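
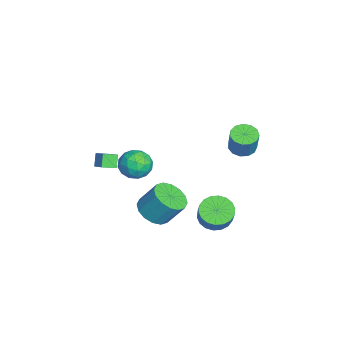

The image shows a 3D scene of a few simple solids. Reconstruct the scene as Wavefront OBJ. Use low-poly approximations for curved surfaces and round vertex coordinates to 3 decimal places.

v -1.131 3.638 1.114
v -0.455 3.919 0.818
v 0.128 3.983 2.21
v -0.549 3.702 2.506
v -0.709 4.273 0.908
v -0.127 4.337 2.3
v -1.097 4.426 1.064
v -0.515 4.49 2.455
v -1.496 4.328 1.235
v -0.914 4.392 2.627
v -1.779 4.011 1.368
v -1.197 4.075 2.76
v -1.857 3.576 1.421
v -1.274 3.64 2.812
v -1.704 3.16 1.376
v -1.121 3.225 2.767
v -1.369 2.896 1.248
v -0.786 2.961 2.639
v -0.958 2.868 1.077
v -0.376 2.932 2.469
v -0.603 3.084 0.919
v -0.021 3.148 2.31
v -0.415 3.476 0.822
v 0.167 3.54 2.214
v -3.357 -4.319 -1.046
v -2.498 -3.895 -0.464
v -3.585 -3.508 -1.3
v -2.726 -3.084 -0.718
v -2.834 -4.396 -1.762
v -1.975 -3.972 -1.18
v -3.062 -3.585 -2.016
v -2.203 -3.161 -1.434
v 2.796 -1.828 3.494
v 3.504 -1.187 3.437
v 3.816 -2.973 3.283
v 4.524 -2.332 3.226
v 4.08 -2.481 4.06
v 3.45 -1.774 4.191
v 3.87 -2.386 2.529
v 3.24 -1.679 2.66
v 4.168 -1.532 2.841
v 4.298 -1.591 3.787
v 3.022 -2.569 2.933
v 3.152 -2.628 3.879
v 3.06 -1.407 3.484
v 4.26 -2.753 3.236
v 3.999 -2.841 3.726
v 4.415 -2.464 3.693
v 3.029 -1.752 3.927
v 3.445 -1.375 3.893
v 3.783 -2.136 4.26
v 3.875 -2.785 2.827
v 4.291 -2.408 2.793
v 2.905 -1.696 3.027
v 3.321 -1.319 2.994
v 3.537 -2.024 2.46
v 3.867 -1.233 3.1
v 4.466 -1.906 2.976
v 4.082 -1.938 2.566
v 3.711 -1.522 2.643
v 3.943 -1.267 3.656
v 4.543 -1.94 3.532
v 4.282 -2.028 4.022
v 3.911 -1.612 4.099
v 4.333 -1.47 3.305
v 2.777 -2.22 3.188
v 3.377 -2.893 3.064
v 3.409 -2.548 2.621
v 3.038 -2.132 2.698
v 2.854 -2.254 3.744
v 3.453 -2.927 3.62
v 3.609 -2.638 4.077
v 3.238 -2.222 4.154
v 2.987 -2.69 3.415
v 2.423 2.061 -1.802
v 3.153 2.37 -2.343
v 3.947 2.429 -1.24
v 3.217 2.119 -0.698
v 2.962 2.733 -2.225
v 3.755 2.792 -1.121
v 2.664 2.963 -2.023
v 3.457 3.022 -0.919
v 2.318 3.015 -1.777
v 3.111 3.073 -0.674
v 1.993 2.877 -1.536
v 2.787 2.936 -0.433
v 1.754 2.577 -1.348
v 2.547 2.636 -0.244
v 1.647 2.176 -1.249
v 2.44 2.234 -0.146
v 1.693 1.751 -1.26
v 2.487 1.81 -0.157
v 1.885 1.388 -1.379
v 2.678 1.447 -0.275
v 2.183 1.158 -1.581
v 2.976 1.217 -0.477
v 2.529 1.107 -1.826
v 3.322 1.165 -0.723
v 2.853 1.244 -2.067
v 3.647 1.303 -0.964
v 3.093 1.544 -2.256
v 3.886 1.603 -1.152
v 3.2 1.946 -2.354
v 3.993 2.004 -1.251
v 1.25 -1.172 -2.307
v 1.757 -0.439 -2.881
v 1.976 0.485 -1.507
v 1.47 -0.248 -0.933
v 1.229 -0.291 -2.896
v 1.448 0.633 -1.522
v 0.707 -0.379 -2.753
v 0.926 0.545 -1.379
v 0.33 -0.68 -2.491
v 0.549 0.244 -1.117
v 0.2 -1.112 -2.179
v 0.419 -0.188 -0.806
v 0.351 -1.561 -1.902
v 0.57 -0.637 -0.528
v 0.744 -1.905 -1.733
v 0.963 -0.981 -0.359
v 1.272 -2.053 -1.718
v 1.491 -1.129 -0.344
v 1.794 -1.965 -1.861
v 2.013 -1.041 -0.487
v 2.171 -1.664 -2.123
v 2.39 -0.74 -0.749
v 2.301 -1.232 -2.434
v 2.52 -0.308 -1.061
v 2.15 -0.783 -2.712
v 2.369 0.141 -1.338
f 2 1 5
f 2 5 3
f 3 5 6
f 3 6 4
f 5 1 7
f 5 7 6
f 6 7 8
f 6 8 4
f 7 1 9
f 7 9 8
f 8 9 10
f 8 10 4
f 9 1 11
f 9 11 10
f 10 11 12
f 10 12 4
f 11 1 13
f 11 13 12
f 12 13 14
f 12 14 4
f 13 1 15
f 13 15 14
f 14 15 16
f 14 16 4
f 15 1 17
f 15 17 16
f 16 17 18
f 16 18 4
f 17 1 19
f 17 19 18
f 18 19 20
f 18 20 4
f 19 1 21
f 19 21 20
f 20 21 22
f 20 22 4
f 21 1 23
f 21 23 22
f 22 23 24
f 22 24 4
f 23 1 2
f 23 2 24
f 24 2 3
f 24 3 4
f 26 28 25
f 29 26 25
f 25 28 27
f 27 29 25
f 26 32 28
f 30 26 29
f 30 32 26
f 28 32 27
f 31 29 27
f 27 32 31
f 31 30 29
f 32 30 31
f 33 70 49
f 70 44 73
f 49 73 38
f 70 73 49
f 33 49 45
f 49 38 50
f 45 50 34
f 49 50 45
f 33 45 54
f 45 34 55
f 54 55 40
f 45 55 54
f 33 54 66
f 54 40 69
f 66 69 43
f 54 69 66
f 33 66 70
f 66 43 74
f 70 74 44
f 66 74 70
f 34 50 61
f 50 38 64
f 61 64 42
f 50 64 61
f 38 73 51
f 73 44 72
f 51 72 37
f 73 72 51
f 44 74 71
f 74 43 67
f 71 67 35
f 74 67 71
f 43 69 68
f 69 40 56
f 68 56 39
f 69 56 68
f 40 55 60
f 55 34 57
f 60 57 41
f 55 57 60
f 36 62 48
f 62 42 63
f 48 63 37
f 62 63 48
f 36 48 46
f 48 37 47
f 46 47 35
f 48 47 46
f 36 46 53
f 46 35 52
f 53 52 39
f 46 52 53
f 36 53 58
f 53 39 59
f 58 59 41
f 53 59 58
f 36 58 62
f 58 41 65
f 62 65 42
f 58 65 62
f 37 63 51
f 63 42 64
f 51 64 38
f 63 64 51
f 35 47 71
f 47 37 72
f 71 72 44
f 47 72 71
f 39 52 68
f 52 35 67
f 68 67 43
f 52 67 68
f 41 59 60
f 59 39 56
f 60 56 40
f 59 56 60
f 42 65 61
f 65 41 57
f 61 57 34
f 65 57 61
f 76 75 79
f 76 79 77
f 77 79 80
f 77 80 78
f 79 75 81
f 79 81 80
f 80 81 82
f 80 82 78
f 81 75 83
f 81 83 82
f 82 83 84
f 82 84 78
f 83 75 85
f 83 85 84
f 84 85 86
f 84 86 78
f 85 75 87
f 85 87 86
f 86 87 88
f 86 88 78
f 87 75 89
f 87 89 88
f 88 89 90
f 88 90 78
f 89 75 91
f 89 91 90
f 90 91 92
f 90 92 78
f 91 75 93
f 91 93 92
f 92 93 94
f 92 94 78
f 93 75 95
f 93 95 94
f 94 95 96
f 94 96 78
f 95 75 97
f 95 97 96
f 96 97 98
f 96 98 78
f 97 75 99
f 97 99 98
f 98 99 100
f 98 100 78
f 99 75 101
f 99 101 100
f 100 101 102
f 100 102 78
f 101 75 103
f 101 103 102
f 102 103 104
f 102 104 78
f 103 75 76
f 103 76 104
f 104 76 77
f 104 77 78
f 106 105 109
f 106 109 107
f 107 109 110
f 107 110 108
f 109 105 111
f 109 111 110
f 110 111 112
f 110 112 108
f 111 105 113
f 111 113 112
f 112 113 114
f 112 114 108
f 113 105 115
f 113 115 114
f 114 115 116
f 114 116 108
f 115 105 117
f 115 117 116
f 116 117 118
f 116 118 108
f 117 105 119
f 117 119 118
f 118 119 120
f 118 120 108
f 119 105 121
f 119 121 120
f 120 121 122
f 120 122 108
f 121 105 123
f 121 123 122
f 122 123 124
f 122 124 108
f 123 105 125
f 123 125 124
f 124 125 126
f 124 126 108
f 125 105 127
f 125 127 126
f 126 127 128
f 126 128 108
f 127 105 129
f 127 129 128
f 128 129 130
f 128 130 108
f 129 105 106
f 129 106 130
f 130 106 107
f 130 107 108



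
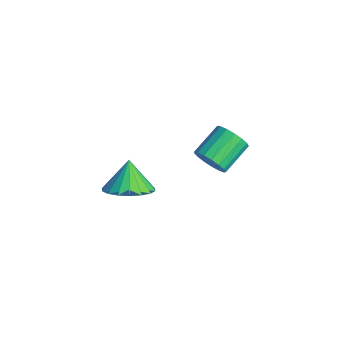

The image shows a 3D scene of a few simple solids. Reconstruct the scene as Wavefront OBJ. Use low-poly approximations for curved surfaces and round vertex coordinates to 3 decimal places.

v -3.053 1.106 -0.502
v -2.608 0.981 0.114
v -3.183 2.209 0.778
v -3.627 2.334 0.162
v -2.401 1.195 -0.102
v -2.976 2.423 0.562
v -2.342 1.389 -0.41
v -2.917 2.617 0.254
v -2.447 1.518 -0.739
v -3.022 2.746 -0.075
v -2.69 1.552 -1.014
v -3.265 2.781 -0.35
v -3.016 1.485 -1.171
v -3.591 2.713 -0.507
v -3.351 1.33 -1.176
v -3.926 2.559 -0.511
v -3.617 1.125 -1.025
v -4.192 2.353 -0.361
v -3.754 0.915 -0.755
v -4.329 2.143 -0.091
v -3.73 0.748 -0.427
v -4.305 1.976 0.237
v -3.551 0.664 -0.116
v -4.126 1.892 0.548
v -3.258 0.681 0.106
v -3.833 1.909 0.77
v -2.918 0.795 0.189
v -3.493 2.023 0.854
v -2.139 -2.646 0.139
v -1.624 -1.768 0.202
v -2.781 -2.354 1.301
v -1.995 -1.651 -0.032
v -2.394 -1.731 -0.233
v -2.743 -1.992 -0.359
v -2.972 -2.383 -0.387
v -3.037 -2.826 -0.311
v -2.923 -3.233 -0.146
v -2.655 -3.524 0.075
v -2.284 -3.642 0.309
v -1.884 -3.562 0.51
v -1.535 -3.3 0.637
v -1.306 -2.91 0.665
v -1.242 -2.467 0.589
v -1.355 -2.06 0.423
f 2 1 5
f 2 5 3
f 3 5 6
f 3 6 4
f 5 1 7
f 5 7 6
f 6 7 8
f 6 8 4
f 7 1 9
f 7 9 8
f 8 9 10
f 8 10 4
f 9 1 11
f 9 11 10
f 10 11 12
f 10 12 4
f 11 1 13
f 11 13 12
f 12 13 14
f 12 14 4
f 13 1 15
f 13 15 14
f 14 15 16
f 14 16 4
f 15 1 17
f 15 17 16
f 16 17 18
f 16 18 4
f 17 1 19
f 17 19 18
f 18 19 20
f 18 20 4
f 19 1 21
f 19 21 20
f 20 21 22
f 20 22 4
f 21 1 23
f 21 23 22
f 22 23 24
f 22 24 4
f 23 1 25
f 23 25 24
f 24 25 26
f 24 26 4
f 25 1 27
f 25 27 26
f 26 27 28
f 26 28 4
f 27 1 2
f 27 2 28
f 28 2 3
f 28 3 4
f 30 29 32
f 30 32 31
f 32 29 33
f 32 33 31
f 33 29 34
f 33 34 31
f 34 29 35
f 34 35 31
f 35 29 36
f 35 36 31
f 36 29 37
f 36 37 31
f 37 29 38
f 37 38 31
f 38 29 39
f 38 39 31
f 39 29 40
f 39 40 31
f 40 29 41
f 40 41 31
f 41 29 42
f 41 42 31
f 42 29 43
f 42 43 31
f 43 29 44
f 43 44 31
f 44 29 30
f 44 30 31



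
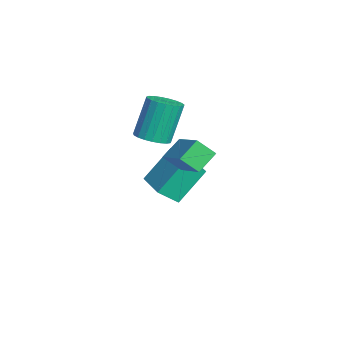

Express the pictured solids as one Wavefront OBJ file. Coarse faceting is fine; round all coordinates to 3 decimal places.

v -2.331 -2.404 -1.533
v -1.947 -3.019 -1.221
v -2.445 -2.412 0.586
v -2.829 -1.796 0.273
v -1.712 -2.791 -1.233
v -2.209 -2.183 0.574
v -1.583 -2.495 -1.297
v -2.081 -1.888 0.51
v -1.584 -2.184 -1.402
v -2.081 -1.576 0.405
v -1.714 -1.911 -1.529
v -2.212 -1.303 0.277
v -1.951 -1.723 -1.658
v -2.448 -1.115 0.149
v -2.253 -1.652 -1.765
v -2.751 -1.045 0.042
v -2.569 -1.712 -1.832
v -3.067 -1.105 -0.025
v -2.844 -1.891 -1.847
v -3.342 -1.284 -0.04
v -3.03 -2.159 -1.808
v -3.528 -1.552 -0.001
v -3.096 -2.469 -1.722
v -3.593 -1.862 0.085
v -3.029 -2.768 -1.603
v -3.526 -2.161 0.204
v -2.841 -3.004 -1.472
v -3.339 -2.396 0.335
v -2.566 -3.136 -1.352
v -3.063 -2.528 0.455
v -2.249 -3.141 -1.263
v -2.747 -2.534 0.544
v 0.829 -1.04 -0.546
v 0.672 -1.738 0.124
v 2.423 -0.602 0.284
v 2.266 -1.3 0.954
v 1.354 -1.76 -1.174
v 1.197 -2.458 -0.504
v 2.948 -1.322 -0.344
v 2.791 -2.02 0.326
v -3.04 -2.675 -4.341
v -3.494 -1.5 -2.893
v -3.092 -1.822 -5.05
v -3.545 -0.646 -3.601
v -1.255 -2.334 -4.059
v -1.708 -1.158 -2.61
v -1.306 -1.48 -4.767
v -1.76 -0.305 -3.319
f 2 1 5
f 2 5 3
f 3 5 6
f 3 6 4
f 5 1 7
f 5 7 6
f 6 7 8
f 6 8 4
f 7 1 9
f 7 9 8
f 8 9 10
f 8 10 4
f 9 1 11
f 9 11 10
f 10 11 12
f 10 12 4
f 11 1 13
f 11 13 12
f 12 13 14
f 12 14 4
f 13 1 15
f 13 15 14
f 14 15 16
f 14 16 4
f 15 1 17
f 15 17 16
f 16 17 18
f 16 18 4
f 17 1 19
f 17 19 18
f 18 19 20
f 18 20 4
f 19 1 21
f 19 21 20
f 20 21 22
f 20 22 4
f 21 1 23
f 21 23 22
f 22 23 24
f 22 24 4
f 23 1 25
f 23 25 24
f 24 25 26
f 24 26 4
f 25 1 27
f 25 27 26
f 26 27 28
f 26 28 4
f 27 1 29
f 27 29 28
f 28 29 30
f 28 30 4
f 29 1 31
f 29 31 30
f 30 31 32
f 30 32 4
f 31 1 2
f 31 2 32
f 32 2 3
f 32 3 4
f 34 36 33
f 37 34 33
f 33 36 35
f 35 37 33
f 34 40 36
f 38 34 37
f 38 40 34
f 36 40 35
f 39 37 35
f 35 40 39
f 39 38 37
f 40 38 39
f 42 44 41
f 45 42 41
f 41 44 43
f 43 45 41
f 42 48 44
f 46 42 45
f 46 48 42
f 44 48 43
f 47 45 43
f 43 48 47
f 47 46 45
f 48 46 47



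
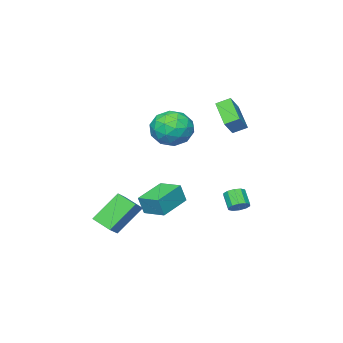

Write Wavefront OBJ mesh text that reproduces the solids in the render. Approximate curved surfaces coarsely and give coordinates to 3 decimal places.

v 2.87 -1.09 -3.225
v 3.751 -0.693 -2.584
v 2.705 0.069 -3.717
v 3.587 0.466 -3.076
v 4.233 -1.566 -4.804
v 5.115 -1.169 -4.163
v 4.069 -0.407 -5.296
v 4.95 -0.01 -4.655
v -0.021 -1.002 -4.066
v 0.29 -1.132 -2.925
v -0.17 0.376 -3.869
v 0.141 0.246 -2.728
v 1.879 -0.726 -4.552
v 2.19 -0.856 -3.411
v 1.73 0.652 -4.355
v 2.041 0.522 -3.214
v -1.544 2.948 -4.005
v -1.187 2.505 -4.251
v -1.519 1.809 -3.481
v -1.876 2.252 -3.235
v -0.978 2.694 -3.991
v -1.311 1.998 -3.22
v -0.986 2.98 -3.736
v -1.319 2.284 -2.965
v -1.207 3.254 -3.584
v -1.539 2.558 -2.813
v -1.557 3.411 -3.593
v -1.889 2.715 -2.822
v -1.901 3.391 -3.759
v -2.233 2.695 -2.989
v -2.109 3.202 -4.02
v -2.442 2.506 -3.249
v -2.101 2.916 -4.275
v -2.434 2.22 -3.504
v -1.881 2.642 -4.427
v -2.213 1.946 -3.656
v -1.531 2.485 -4.418
v -1.863 1.789 -3.647
v -2.121 2.957 1.618
v -2.877 1.547 2.586
v -1.338 3.124 2.472
v -2.095 1.714 3.44
v -1.565 2.386 1.22
v -2.322 0.976 2.188
v -0.783 2.553 2.074
v -1.539 1.143 3.042
v 1.215 2.326 2.324
v 1.956 2.209 1.336
v 1.664 0.451 2.884
v 2.405 0.334 1.896
v 2.722 1.097 2.822
v 2.444 2.255 2.476
v 1.176 0.405 1.744
v 0.898 1.563 1.398
v 1.932 1.021 0.978
v 2.887 1.449 1.644
v 0.733 1.211 2.576
v 1.688 1.639 3.242
v 1.546 2.432 1.781
v 2.074 0.228 2.439
v 2.26 0.676 2.983
v 2.696 0.607 2.403
v 1.833 2.459 2.451
v 2.269 2.39 1.87
v 2.719 1.737 2.744
v 1.351 0.27 2.35
v 1.787 0.201 1.769
v 0.924 2.053 1.817
v 1.36 1.984 1.237
v 0.901 0.923 1.476
v 1.968 1.665 0.99
v 2.232 0.563 1.319
v 1.509 0.605 1.229
v 1.346 1.286 1.026
v 2.529 1.916 1.381
v 2.793 0.814 1.71
v 2.979 1.263 2.254
v 2.816 1.944 2.051
v 2.515 1.218 1.17
v 0.827 1.846 2.51
v 1.091 0.744 2.839
v 0.804 0.716 2.169
v 0.641 1.397 1.966
v 1.388 2.097 2.901
v 1.652 0.995 3.23
v 2.274 1.374 3.194
v 2.111 2.055 2.991
v 1.105 1.442 3.05
f 2 4 1
f 5 2 1
f 1 4 3
f 3 5 1
f 2 8 4
f 6 2 5
f 6 8 2
f 4 8 3
f 7 5 3
f 3 8 7
f 7 6 5
f 8 6 7
f 10 12 9
f 13 10 9
f 9 12 11
f 11 13 9
f 10 16 12
f 14 10 13
f 14 16 10
f 12 16 11
f 15 13 11
f 11 16 15
f 15 14 13
f 16 14 15
f 18 17 21
f 18 21 19
f 19 21 22
f 19 22 20
f 21 17 23
f 21 23 22
f 22 23 24
f 22 24 20
f 23 17 25
f 23 25 24
f 24 25 26
f 24 26 20
f 25 17 27
f 25 27 26
f 26 27 28
f 26 28 20
f 27 17 29
f 27 29 28
f 28 29 30
f 28 30 20
f 29 17 31
f 29 31 30
f 30 31 32
f 30 32 20
f 31 17 33
f 31 33 32
f 32 33 34
f 32 34 20
f 33 17 35
f 33 35 34
f 34 35 36
f 34 36 20
f 35 17 37
f 35 37 36
f 36 37 38
f 36 38 20
f 37 17 18
f 37 18 38
f 38 18 19
f 38 19 20
f 40 42 39
f 43 40 39
f 39 42 41
f 41 43 39
f 40 46 42
f 44 40 43
f 44 46 40
f 42 46 41
f 45 43 41
f 41 46 45
f 45 44 43
f 46 44 45
f 47 84 63
f 84 58 87
f 63 87 52
f 84 87 63
f 47 63 59
f 63 52 64
f 59 64 48
f 63 64 59
f 47 59 68
f 59 48 69
f 68 69 54
f 59 69 68
f 47 68 80
f 68 54 83
f 80 83 57
f 68 83 80
f 47 80 84
f 80 57 88
f 84 88 58
f 80 88 84
f 48 64 75
f 64 52 78
f 75 78 56
f 64 78 75
f 52 87 65
f 87 58 86
f 65 86 51
f 87 86 65
f 58 88 85
f 88 57 81
f 85 81 49
f 88 81 85
f 57 83 82
f 83 54 70
f 82 70 53
f 83 70 82
f 54 69 74
f 69 48 71
f 74 71 55
f 69 71 74
f 50 76 62
f 76 56 77
f 62 77 51
f 76 77 62
f 50 62 60
f 62 51 61
f 60 61 49
f 62 61 60
f 50 60 67
f 60 49 66
f 67 66 53
f 60 66 67
f 50 67 72
f 67 53 73
f 72 73 55
f 67 73 72
f 50 72 76
f 72 55 79
f 76 79 56
f 72 79 76
f 51 77 65
f 77 56 78
f 65 78 52
f 77 78 65
f 49 61 85
f 61 51 86
f 85 86 58
f 61 86 85
f 53 66 82
f 66 49 81
f 82 81 57
f 66 81 82
f 55 73 74
f 73 53 70
f 74 70 54
f 73 70 74
f 56 79 75
f 79 55 71
f 75 71 48
f 79 71 75



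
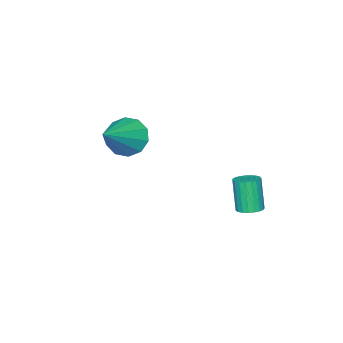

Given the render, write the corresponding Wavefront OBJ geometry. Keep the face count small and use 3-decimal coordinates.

v 0.938 -3.023 1.116
v 1.389 -3.68 0.618
v 2.702 -2.697 2.284
v 1.469 -3.168 0.355
v 1.346 -2.601 0.382
v 1.067 -2.195 0.69
v 0.739 -2.105 1.161
v 0.487 -2.366 1.615
v 0.407 -2.878 1.878
v 0.53 -3.445 1.851
v 0.809 -3.851 1.543
v 1.137 -3.94 1.072
v -0.433 1.892 -1.611
v 0.088 1.727 -1.555
v -0.185 1.343 -0.152
v -0.707 1.508 -0.209
v 0.101 1.946 -1.492
v -0.173 1.562 -0.089
v 0.021 2.156 -1.45
v -0.252 1.773 -0.047
v -0.137 2.321 -1.436
v -0.411 1.937 -0.033
v -0.346 2.411 -1.452
v -0.62 2.027 -0.05
v -0.571 2.412 -1.496
v -0.845 2.028 -0.093
v -0.772 2.322 -1.56
v -1.045 1.939 -0.157
v -0.914 2.159 -1.632
v -1.187 1.775 -0.229
v -0.973 1.949 -1.701
v -1.247 1.565 -0.298
v -0.938 1.729 -1.755
v -1.212 1.345 -0.352
v -0.817 1.537 -1.783
v -1.091 1.154 -0.38
v -0.629 1.407 -1.782
v -0.903 1.023 -0.379
v -0.407 1.361 -1.752
v -0.681 0.977 -0.349
v -0.19 1.406 -1.697
v -0.464 1.022 -0.294
v -0.014 1.536 -1.627
v -0.288 1.152 -0.224
f 2 1 4
f 2 4 3
f 4 1 5
f 4 5 3
f 5 1 6
f 5 6 3
f 6 1 7
f 6 7 3
f 7 1 8
f 7 8 3
f 8 1 9
f 8 9 3
f 9 1 10
f 9 10 3
f 10 1 11
f 10 11 3
f 11 1 12
f 11 12 3
f 12 1 2
f 12 2 3
f 14 13 17
f 14 17 15
f 15 17 18
f 15 18 16
f 17 13 19
f 17 19 18
f 18 19 20
f 18 20 16
f 19 13 21
f 19 21 20
f 20 21 22
f 20 22 16
f 21 13 23
f 21 23 22
f 22 23 24
f 22 24 16
f 23 13 25
f 23 25 24
f 24 25 26
f 24 26 16
f 25 13 27
f 25 27 26
f 26 27 28
f 26 28 16
f 27 13 29
f 27 29 28
f 28 29 30
f 28 30 16
f 29 13 31
f 29 31 30
f 30 31 32
f 30 32 16
f 31 13 33
f 31 33 32
f 32 33 34
f 32 34 16
f 33 13 35
f 33 35 34
f 34 35 36
f 34 36 16
f 35 13 37
f 35 37 36
f 36 37 38
f 36 38 16
f 37 13 39
f 37 39 38
f 38 39 40
f 38 40 16
f 39 13 41
f 39 41 40
f 40 41 42
f 40 42 16
f 41 13 43
f 41 43 42
f 42 43 44
f 42 44 16
f 43 13 14
f 43 14 44
f 44 14 15
f 44 15 16



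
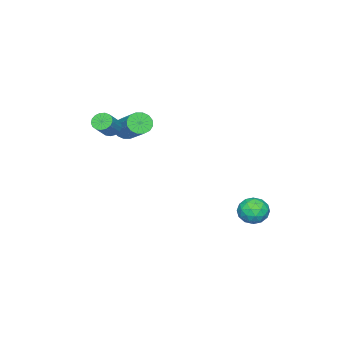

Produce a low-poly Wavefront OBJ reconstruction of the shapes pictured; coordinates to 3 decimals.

v -2.868 2.85 -1.715
v -2.19 2.597 -1.401
v -2.69 2.083 -2.719
v -2.012 1.83 -2.405
v -2.699 1.636 -2.069
v -2.809 2.11 -1.449
v -2.071 2.57 -2.671
v -2.181 3.044 -2.051
v -1.698 2.423 -1.992
v -2.086 1.846 -1.62
v -2.794 2.834 -2.5
v -3.182 2.257 -2.128
v -2.545 2.791 -1.47
v -2.335 1.889 -2.65
v -2.739 1.775 -2.453
v -2.341 1.626 -2.269
v -2.908 2.505 -1.498
v -2.51 2.356 -1.313
v -2.809 1.791 -1.706
v -2.37 2.324 -2.807
v -1.972 2.175 -2.622
v -2.539 3.054 -1.851
v -2.141 2.905 -1.667
v -2.071 2.889 -2.414
v -1.857 2.54 -1.633
v -1.752 2.089 -2.223
v -1.787 2.524 -2.379
v -1.852 2.803 -2.015
v -2.085 2.201 -1.414
v -1.98 1.75 -2.005
v -2.384 1.636 -1.807
v -2.449 1.915 -1.442
v -1.795 2.099 -1.762
v -2.9 2.93 -2.115
v -2.795 2.479 -2.706
v -2.431 2.765 -2.678
v -2.496 3.044 -2.313
v -3.128 2.591 -1.897
v -3.023 2.14 -2.487
v -3.028 1.877 -2.105
v -3.093 2.156 -1.741
v -3.085 2.581 -2.358
v -1.64 -3.983 1.847
v -1.104 -4.309 1.795
v -0.143 -2.903 2.881
v -0.68 -2.577 2.933
v -1.106 -4.109 1.537
v -0.146 -2.702 2.623
v -1.252 -3.875 1.363
v -0.291 -2.468 2.449
v -1.501 -3.67 1.318
v -0.541 -2.263 2.404
v -1.788 -3.549 1.415
v -0.828 -2.142 2.501
v -2.035 -3.544 1.628
v -1.075 -2.138 2.714
v -2.177 -3.657 1.899
v -1.216 -2.251 2.985
v -2.174 -3.858 2.157
v -1.214 -2.451 3.243
v -2.029 -4.092 2.331
v -1.068 -2.685 3.417
v -1.779 -4.297 2.376
v -0.819 -2.89 3.462
v -1.492 -4.418 2.279
v -0.532 -3.011 3.365
v -1.245 -4.422 2.066
v -0.285 -3.016 3.152
v 0.524 -3.299 2.945
v 0.817 -3.595 2.65
v 1.669 -3.498 3.401
v 1.376 -3.201 3.695
v 0.862 -3.369 2.57
v 1.715 -3.272 3.32
v 0.83 -3.127 2.575
v 1.682 -3.03 3.325
v 0.728 -2.924 2.665
v 1.58 -2.827 3.415
v 0.579 -2.807 2.819
v 1.431 -2.71 3.569
v 0.417 -2.803 3.001
v 1.27 -2.706 3.752
v 0.28 -2.912 3.171
v 1.132 -2.815 3.922
v 0.199 -3.11 3.289
v 1.051 -3.013 4.04
v 0.192 -3.351 3.328
v 1.044 -3.254 4.079
v 0.261 -3.58 3.279
v 1.113 -3.482 4.03
v 0.39 -3.744 3.154
v 1.243 -3.647 3.905
v 0.55 -3.807 2.98
v 1.403 -3.71 3.731
v 0.704 -3.753 2.799
v 1.557 -3.656 3.549
f 1 38 17
f 38 12 41
f 17 41 6
f 38 41 17
f 1 17 13
f 17 6 18
f 13 18 2
f 17 18 13
f 1 13 22
f 13 2 23
f 22 23 8
f 13 23 22
f 1 22 34
f 22 8 37
f 34 37 11
f 22 37 34
f 1 34 38
f 34 11 42
f 38 42 12
f 34 42 38
f 2 18 29
f 18 6 32
f 29 32 10
f 18 32 29
f 6 41 19
f 41 12 40
f 19 40 5
f 41 40 19
f 12 42 39
f 42 11 35
f 39 35 3
f 42 35 39
f 11 37 36
f 37 8 24
f 36 24 7
f 37 24 36
f 8 23 28
f 23 2 25
f 28 25 9
f 23 25 28
f 4 30 16
f 30 10 31
f 16 31 5
f 30 31 16
f 4 16 14
f 16 5 15
f 14 15 3
f 16 15 14
f 4 14 21
f 14 3 20
f 21 20 7
f 14 20 21
f 4 21 26
f 21 7 27
f 26 27 9
f 21 27 26
f 4 26 30
f 26 9 33
f 30 33 10
f 26 33 30
f 5 31 19
f 31 10 32
f 19 32 6
f 31 32 19
f 3 15 39
f 15 5 40
f 39 40 12
f 15 40 39
f 7 20 36
f 20 3 35
f 36 35 11
f 20 35 36
f 9 27 28
f 27 7 24
f 28 24 8
f 27 24 28
f 10 33 29
f 33 9 25
f 29 25 2
f 33 25 29
f 44 43 47
f 44 47 45
f 45 47 48
f 45 48 46
f 47 43 49
f 47 49 48
f 48 49 50
f 48 50 46
f 49 43 51
f 49 51 50
f 50 51 52
f 50 52 46
f 51 43 53
f 51 53 52
f 52 53 54
f 52 54 46
f 53 43 55
f 53 55 54
f 54 55 56
f 54 56 46
f 55 43 57
f 55 57 56
f 56 57 58
f 56 58 46
f 57 43 59
f 57 59 58
f 58 59 60
f 58 60 46
f 59 43 61
f 59 61 60
f 60 61 62
f 60 62 46
f 61 43 63
f 61 63 62
f 62 63 64
f 62 64 46
f 63 43 65
f 63 65 64
f 64 65 66
f 64 66 46
f 65 43 67
f 65 67 66
f 66 67 68
f 66 68 46
f 67 43 44
f 67 44 68
f 68 44 45
f 68 45 46
f 70 69 73
f 70 73 71
f 71 73 74
f 71 74 72
f 73 69 75
f 73 75 74
f 74 75 76
f 74 76 72
f 75 69 77
f 75 77 76
f 76 77 78
f 76 78 72
f 77 69 79
f 77 79 78
f 78 79 80
f 78 80 72
f 79 69 81
f 79 81 80
f 80 81 82
f 80 82 72
f 81 69 83
f 81 83 82
f 82 83 84
f 82 84 72
f 83 69 85
f 83 85 84
f 84 85 86
f 84 86 72
f 85 69 87
f 85 87 86
f 86 87 88
f 86 88 72
f 87 69 89
f 87 89 88
f 88 89 90
f 88 90 72
f 89 69 91
f 89 91 90
f 90 91 92
f 90 92 72
f 91 69 93
f 91 93 92
f 92 93 94
f 92 94 72
f 93 69 95
f 93 95 94
f 94 95 96
f 94 96 72
f 95 69 70
f 95 70 96
f 96 70 71
f 96 71 72



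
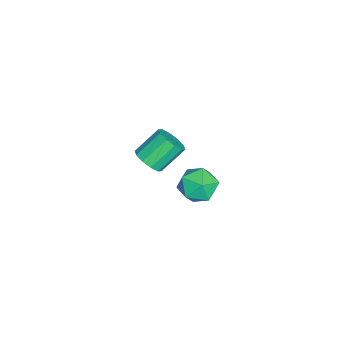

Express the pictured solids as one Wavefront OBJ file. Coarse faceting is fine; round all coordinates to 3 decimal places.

v -3.359 -1.731 -0.857
v -2.653 -1.022 -0.996
v -3.576 0.161 0.358
v -4.281 -0.549 0.497
v -3.115 -0.917 -1.402
v -4.037 0.266 -0.049
v -3.67 -1.123 -1.6
v -4.592 0.06 -0.247
v -4.106 -1.561 -1.514
v -5.028 -0.379 -0.161
v -4.257 -2.065 -1.177
v -5.179 -0.882 0.176
v -4.064 -2.441 -0.718
v -4.987 -1.258 0.636
v -3.603 -2.546 -0.311
v -4.525 -1.363 1.042
v -3.048 -2.34 -0.113
v -3.97 -1.157 1.24
v -2.612 -1.901 -0.199
v -3.534 -0.719 1.154
v -2.461 -1.398 -0.536
v -3.383 -0.215 0.817
v 2.754 3.344 4.247
v 3.606 2.587 4.709
v 2.074 1.873 3.091
v 2.926 1.116 3.553
v 1.998 1.503 4.262
v 2.418 2.412 4.976
v 3.262 2.048 2.824
v 3.682 2.957 3.538
v 3.92 1.786 3.829
v 3.139 1.449 4.718
v 2.541 3.011 3.082
v 1.76 2.674 3.971
f 2 1 5
f 2 5 3
f 3 5 6
f 3 6 4
f 5 1 7
f 5 7 6
f 6 7 8
f 6 8 4
f 7 1 9
f 7 9 8
f 8 9 10
f 8 10 4
f 9 1 11
f 9 11 10
f 10 11 12
f 10 12 4
f 11 1 13
f 11 13 12
f 12 13 14
f 12 14 4
f 13 1 15
f 13 15 14
f 14 15 16
f 14 16 4
f 15 1 17
f 15 17 16
f 16 17 18
f 16 18 4
f 17 1 19
f 17 19 18
f 18 19 20
f 18 20 4
f 19 1 21
f 19 21 20
f 20 21 22
f 20 22 4
f 21 1 2
f 21 2 22
f 22 2 3
f 22 3 4
f 23 34 28
f 23 28 24
f 23 24 30
f 23 30 33
f 23 33 34
f 24 28 32
f 28 34 27
f 34 33 25
f 33 30 29
f 30 24 31
f 26 32 27
f 26 27 25
f 26 25 29
f 26 29 31
f 26 31 32
f 27 32 28
f 25 27 34
f 29 25 33
f 31 29 30
f 32 31 24



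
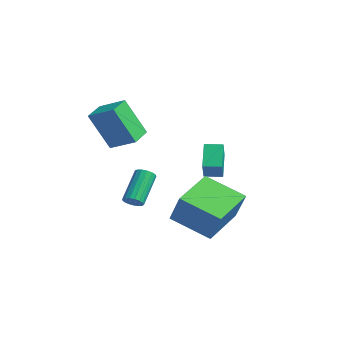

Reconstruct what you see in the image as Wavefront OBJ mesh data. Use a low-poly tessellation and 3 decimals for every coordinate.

v -3.57 -3.01 -2.361
v -3.362 -3.283 -1.998
v -4.142 -2.223 -0.755
v -4.35 -1.95 -1.119
v -3.2 -3.113 -2.041
v -3.98 -2.053 -0.799
v -3.122 -2.919 -2.158
v -3.903 -1.859 -0.915
v -3.147 -2.746 -2.321
v -3.928 -1.686 -1.079
v -3.269 -2.633 -2.494
v -4.049 -1.573 -1.251
v -3.46 -2.607 -2.636
v -4.24 -1.547 -1.393
v -3.676 -2.673 -2.715
v -4.456 -1.613 -1.473
v -3.867 -2.816 -2.713
v -4.648 -1.756 -1.471
v -3.991 -3.004 -2.631
v -4.771 -1.944 -1.388
v -4.018 -3.193 -2.487
v -4.798 -2.133 -1.244
v -3.942 -3.34 -2.314
v -4.723 -2.28 -1.071
v -3.781 -3.411 -2.152
v -4.562 -2.352 -0.909
v -3.572 -3.391 -2.038
v -4.352 -2.331 -0.795
v -1.372 -2.431 -2.675
v -0.495 -2.462 -1.184
v -2.362 -0.567 -2.055
v -1.485 -0.598 -0.564
v 0.165 -1.322 -3.556
v 1.042 -1.353 -2.065
v -0.825 0.542 -2.936
v 0.052 0.511 -1.445
v -4.537 -3.035 1.184
v -5.027 -3.833 3.063
v -3.46 -2.364 1.75
v -3.95 -3.162 3.629
v -3.85 -3.958 0.971
v -4.34 -4.756 2.85
v -2.773 -3.287 1.537
v -3.263 -4.085 3.416
v -2.538 -0.051 -1.043
v -1.86 -0.524 -0.119
v -3.404 0.545 -0.103
v -2.726 0.072 0.821
v -2.054 0.648 -1.041
v -1.376 0.175 -0.117
v -2.92 1.244 -0.101
v -2.242 0.771 0.823
f 2 1 5
f 2 5 3
f 3 5 6
f 3 6 4
f 5 1 7
f 5 7 6
f 6 7 8
f 6 8 4
f 7 1 9
f 7 9 8
f 8 9 10
f 8 10 4
f 9 1 11
f 9 11 10
f 10 11 12
f 10 12 4
f 11 1 13
f 11 13 12
f 12 13 14
f 12 14 4
f 13 1 15
f 13 15 14
f 14 15 16
f 14 16 4
f 15 1 17
f 15 17 16
f 16 17 18
f 16 18 4
f 17 1 19
f 17 19 18
f 18 19 20
f 18 20 4
f 19 1 21
f 19 21 20
f 20 21 22
f 20 22 4
f 21 1 23
f 21 23 22
f 22 23 24
f 22 24 4
f 23 1 25
f 23 25 24
f 24 25 26
f 24 26 4
f 25 1 27
f 25 27 26
f 26 27 28
f 26 28 4
f 27 1 2
f 27 2 28
f 28 2 3
f 28 3 4
f 30 32 29
f 33 30 29
f 29 32 31
f 31 33 29
f 30 36 32
f 34 30 33
f 34 36 30
f 32 36 31
f 35 33 31
f 31 36 35
f 35 34 33
f 36 34 35
f 38 40 37
f 41 38 37
f 37 40 39
f 39 41 37
f 38 44 40
f 42 38 41
f 42 44 38
f 40 44 39
f 43 41 39
f 39 44 43
f 43 42 41
f 44 42 43
f 46 48 45
f 49 46 45
f 45 48 47
f 47 49 45
f 46 52 48
f 50 46 49
f 50 52 46
f 48 52 47
f 51 49 47
f 47 52 51
f 51 50 49
f 52 50 51



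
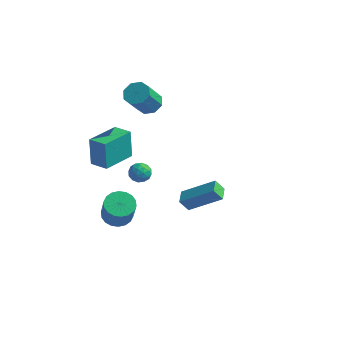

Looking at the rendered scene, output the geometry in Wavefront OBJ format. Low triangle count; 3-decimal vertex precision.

v -1.133 -3.538 0.332
v -0.843 -3.257 0.87
v -0.177 -3.523 -0.19
v 0.113 -3.242 0.348
v -0.1 -3.88 0.375
v -0.69 -3.889 0.697
v -0.33 -2.891 -0.017
v -0.92 -2.9 0.305
v -0.347 -2.857 0.655
v -0.205 -3.469 0.897
v -0.815 -3.311 -0.217
v -0.673 -3.923 0.025
v -1.072 -3.399 0.647
v 0.052 -3.381 0.033
v -0.073 -3.756 0.049
v 0.097 -3.591 0.366
v -0.982 -3.77 0.545
v -0.812 -3.605 0.862
v -0.375 -3.972 0.571
v -0.208 -3.175 -0.182
v -0.038 -3.01 0.135
v -1.117 -3.189 0.314
v -0.947 -3.024 0.631
v -0.645 -2.808 0.109
v -0.61 -2.999 0.836
v -0.048 -2.99 0.53
v -0.308 -2.783 0.315
v -0.655 -2.789 0.504
v -0.526 -3.358 0.979
v 0.035 -3.349 0.672
v -0.089 -3.724 0.688
v -0.437 -3.73 0.877
v -0.235 -3.123 0.852
v -1.055 -3.431 0.008
v -0.494 -3.422 -0.299
v -0.583 -3.05 -0.197
v -0.931 -3.056 -0.008
v -0.972 -3.79 0.15
v -0.41 -3.781 -0.156
v -0.365 -3.991 0.176
v -0.712 -3.997 0.365
v -0.785 -3.657 -0.172
v -3.708 3.192 0.637
v -3.157 3.673 1.05
v -3.28 2.468 2.616
v -3.832 1.988 2.203
v -3.765 3.859 1.145
v -3.888 2.654 2.711
v -4.34 3.654 0.942
v -4.463 2.45 2.509
v -4.545 3.179 0.561
v -4.668 1.974 2.127
v -4.26 2.712 0.224
v -4.383 1.507 1.79
v -3.652 2.526 0.129
v -3.775 1.321 1.695
v -3.077 2.73 0.331
v -3.2 1.526 1.898
v -2.872 3.206 0.713
v -2.995 2.001 2.279
v -2.565 -2.44 -4.714
v -1.832 -2.796 -5.121
v -1.263 -3.415 -3.552
v -1.995 -3.06 -3.146
v -1.708 -2.424 -5.019
v -1.138 -3.044 -3.451
v -1.753 -2.056 -4.857
v -1.183 -2.675 -3.289
v -1.959 -1.763 -4.667
v -1.389 -2.383 -3.099
v -2.285 -1.605 -4.486
v -1.715 -2.224 -2.918
v -2.666 -1.612 -4.351
v -2.096 -2.232 -2.782
v -3.027 -1.784 -4.287
v -2.458 -2.403 -2.718
v -3.297 -2.085 -4.308
v -2.728 -2.704 -2.739
v -3.422 -2.456 -4.409
v -2.852 -3.076 -2.841
v -3.377 -2.825 -4.571
v -2.807 -3.444 -3.003
v -3.171 -3.117 -4.761
v -2.601 -3.737 -3.193
v -2.845 -3.276 -4.942
v -2.275 -3.895 -3.374
v -2.464 -3.268 -5.078
v -1.894 -3.888 -3.509
v -2.102 -3.097 -5.142
v -1.533 -3.716 -3.573
v 2.83 -4.081 -0.937
v 2.422 -4.347 -0.241
v 2.498 -3.264 -0.82
v 2.09 -3.53 -0.123
v 4.57 -3.55 0.283
v 4.162 -3.816 0.98
v 4.238 -2.733 0.401
v 3.83 -2.999 1.097
v -3.578 -3.403 -0.098
v -3.77 -3.199 1.711
v -3.195 -1.348 -0.289
v -3.386 -1.144 1.519
v -2.474 -3.596 0.041
v -2.665 -3.392 1.849
v -2.09 -1.541 -0.151
v -2.282 -1.337 1.658
f 1 38 17
f 38 12 41
f 17 41 6
f 38 41 17
f 1 17 13
f 17 6 18
f 13 18 2
f 17 18 13
f 1 13 22
f 13 2 23
f 22 23 8
f 13 23 22
f 1 22 34
f 22 8 37
f 34 37 11
f 22 37 34
f 1 34 38
f 34 11 42
f 38 42 12
f 34 42 38
f 2 18 29
f 18 6 32
f 29 32 10
f 18 32 29
f 6 41 19
f 41 12 40
f 19 40 5
f 41 40 19
f 12 42 39
f 42 11 35
f 39 35 3
f 42 35 39
f 11 37 36
f 37 8 24
f 36 24 7
f 37 24 36
f 8 23 28
f 23 2 25
f 28 25 9
f 23 25 28
f 4 30 16
f 30 10 31
f 16 31 5
f 30 31 16
f 4 16 14
f 16 5 15
f 14 15 3
f 16 15 14
f 4 14 21
f 14 3 20
f 21 20 7
f 14 20 21
f 4 21 26
f 21 7 27
f 26 27 9
f 21 27 26
f 4 26 30
f 26 9 33
f 30 33 10
f 26 33 30
f 5 31 19
f 31 10 32
f 19 32 6
f 31 32 19
f 3 15 39
f 15 5 40
f 39 40 12
f 15 40 39
f 7 20 36
f 20 3 35
f 36 35 11
f 20 35 36
f 9 27 28
f 27 7 24
f 28 24 8
f 27 24 28
f 10 33 29
f 33 9 25
f 29 25 2
f 33 25 29
f 44 43 47
f 44 47 45
f 45 47 48
f 45 48 46
f 47 43 49
f 47 49 48
f 48 49 50
f 48 50 46
f 49 43 51
f 49 51 50
f 50 51 52
f 50 52 46
f 51 43 53
f 51 53 52
f 52 53 54
f 52 54 46
f 53 43 55
f 53 55 54
f 54 55 56
f 54 56 46
f 55 43 57
f 55 57 56
f 56 57 58
f 56 58 46
f 57 43 59
f 57 59 58
f 58 59 60
f 58 60 46
f 59 43 44
f 59 44 60
f 60 44 45
f 60 45 46
f 62 61 65
f 62 65 63
f 63 65 66
f 63 66 64
f 65 61 67
f 65 67 66
f 66 67 68
f 66 68 64
f 67 61 69
f 67 69 68
f 68 69 70
f 68 70 64
f 69 61 71
f 69 71 70
f 70 71 72
f 70 72 64
f 71 61 73
f 71 73 72
f 72 73 74
f 72 74 64
f 73 61 75
f 73 75 74
f 74 75 76
f 74 76 64
f 75 61 77
f 75 77 76
f 76 77 78
f 76 78 64
f 77 61 79
f 77 79 78
f 78 79 80
f 78 80 64
f 79 61 81
f 79 81 80
f 80 81 82
f 80 82 64
f 81 61 83
f 81 83 82
f 82 83 84
f 82 84 64
f 83 61 85
f 83 85 84
f 84 85 86
f 84 86 64
f 85 61 87
f 85 87 86
f 86 87 88
f 86 88 64
f 87 61 89
f 87 89 88
f 88 89 90
f 88 90 64
f 89 61 62
f 89 62 90
f 90 62 63
f 90 63 64
f 92 94 91
f 95 92 91
f 91 94 93
f 93 95 91
f 92 98 94
f 96 92 95
f 96 98 92
f 94 98 93
f 97 95 93
f 93 98 97
f 97 96 95
f 98 96 97
f 100 102 99
f 103 100 99
f 99 102 101
f 101 103 99
f 100 106 102
f 104 100 103
f 104 106 100
f 102 106 101
f 105 103 101
f 101 106 105
f 105 104 103
f 106 104 105



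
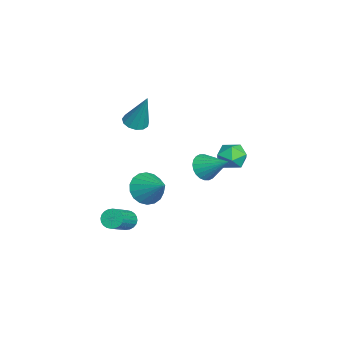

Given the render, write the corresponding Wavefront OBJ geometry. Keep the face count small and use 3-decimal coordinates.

v 1.776 -2.871 -1.789
v 2.165 -2.686 -2.192
v 3.453 -3.303 -1.234
v 3.064 -3.489 -0.831
v 2.151 -2.501 -2.055
v 3.439 -3.119 -1.097
v 2.08 -2.373 -1.877
v 3.368 -2.991 -0.919
v 1.963 -2.321 -1.686
v 3.251 -2.939 -0.728
v 1.818 -2.353 -1.511
v 3.105 -2.97 -0.552
v 1.666 -2.463 -1.378
v 2.953 -3.081 -0.419
v 1.53 -2.636 -1.307
v 2.818 -3.253 -0.349
v 1.433 -2.844 -1.31
v 2.72 -3.462 -0.352
v 1.387 -3.057 -1.386
v 2.675 -3.674 -0.428
v 1.401 -3.241 -1.523
v 2.689 -3.859 -0.565
v 1.472 -3.369 -1.701
v 2.76 -3.987 -0.743
v 1.589 -3.421 -1.892
v 2.877 -4.039 -0.934
v 1.735 -3.39 -2.068
v 3.022 -4.007 -1.109
v 1.887 -3.279 -2.201
v 3.174 -3.897 -1.242
v 2.022 -3.107 -2.271
v 3.31 -3.724 -1.313
v 2.12 -2.898 -2.268
v 3.407 -3.516 -1.31
v -4.286 3.034 -1.001
v -3.441 2.763 -1.223
v -4.459 1.817 -0.177
v -3.614 1.546 -0.399
v -3.734 2.273 0.143
v -3.627 3.026 -0.366
v -4.273 1.554 -1.034
v -4.166 2.307 -1.543
v -3.433 1.849 -1.243
v -3.1 2.293 -0.516
v -4.8 2.287 -0.884
v -4.467 2.731 -0.157
v -2.926 -2.032 -2.536
v -2.531 -1.62 -3.394
v -1.774 -1.068 -1.544
v -2.868 -1.328 -3.286
v -3.216 -1.176 -3.03
v -3.507 -1.193 -2.676
v -3.683 -1.376 -2.294
v -3.708 -1.689 -1.96
v -3.579 -2.07 -1.741
v -3.32 -2.444 -1.679
v -2.984 -2.735 -1.786
v -2.635 -2.888 -2.042
v -2.345 -2.871 -2.396
v -2.169 -2.687 -2.778
v -2.143 -2.374 -3.112
v -2.273 -1.993 -3.332
v -1.373 0.896 0.054
v -0.664 0.473 -0.036
v -0.547 2.084 0.966
v -0.656 0.666 -0.296
v -0.757 0.895 -0.502
v -0.951 1.123 -0.624
v -1.21 1.317 -0.642
v -1.494 1.447 -0.555
v -1.759 1.493 -0.374
v -1.965 1.448 -0.129
v -2.081 1.319 0.145
v -2.089 1.125 0.404
v -1.989 0.897 0.611
v -1.794 0.668 0.732
v -1.535 0.475 0.751
v -1.252 0.345 0.663
v -0.987 0.299 0.483
v -0.78 0.344 0.237
v -2.983 -2.574 2.375
v -2.613 -3.162 2.455
v -2.417 -1.946 4.385
v -2.366 -2.896 2.302
v -2.315 -2.527 2.172
v -2.475 -2.173 2.107
v -2.797 -1.946 2.127
v -3.178 -1.918 2.226
v -3.497 -2.099 2.372
v -3.653 -2.43 2.519
v -3.596 -2.807 2.62
v -3.344 -3.11 2.644
v -2.978 -3.242 2.582
f 2 1 5
f 2 5 3
f 3 5 6
f 3 6 4
f 5 1 7
f 5 7 6
f 6 7 8
f 6 8 4
f 7 1 9
f 7 9 8
f 8 9 10
f 8 10 4
f 9 1 11
f 9 11 10
f 10 11 12
f 10 12 4
f 11 1 13
f 11 13 12
f 12 13 14
f 12 14 4
f 13 1 15
f 13 15 14
f 14 15 16
f 14 16 4
f 15 1 17
f 15 17 16
f 16 17 18
f 16 18 4
f 17 1 19
f 17 19 18
f 18 19 20
f 18 20 4
f 19 1 21
f 19 21 20
f 20 21 22
f 20 22 4
f 21 1 23
f 21 23 22
f 22 23 24
f 22 24 4
f 23 1 25
f 23 25 24
f 24 25 26
f 24 26 4
f 25 1 27
f 25 27 26
f 26 27 28
f 26 28 4
f 27 1 29
f 27 29 28
f 28 29 30
f 28 30 4
f 29 1 31
f 29 31 30
f 30 31 32
f 30 32 4
f 31 1 33
f 31 33 32
f 32 33 34
f 32 34 4
f 33 1 2
f 33 2 34
f 34 2 3
f 34 3 4
f 35 46 40
f 35 40 36
f 35 36 42
f 35 42 45
f 35 45 46
f 36 40 44
f 40 46 39
f 46 45 37
f 45 42 41
f 42 36 43
f 38 44 39
f 38 39 37
f 38 37 41
f 38 41 43
f 38 43 44
f 39 44 40
f 37 39 46
f 41 37 45
f 43 41 42
f 44 43 36
f 48 47 50
f 48 50 49
f 50 47 51
f 50 51 49
f 51 47 52
f 51 52 49
f 52 47 53
f 52 53 49
f 53 47 54
f 53 54 49
f 54 47 55
f 54 55 49
f 55 47 56
f 55 56 49
f 56 47 57
f 56 57 49
f 57 47 58
f 57 58 49
f 58 47 59
f 58 59 49
f 59 47 60
f 59 60 49
f 60 47 61
f 60 61 49
f 61 47 62
f 61 62 49
f 62 47 48
f 62 48 49
f 64 63 66
f 64 66 65
f 66 63 67
f 66 67 65
f 67 63 68
f 67 68 65
f 68 63 69
f 68 69 65
f 69 63 70
f 69 70 65
f 70 63 71
f 70 71 65
f 71 63 72
f 71 72 65
f 72 63 73
f 72 73 65
f 73 63 74
f 73 74 65
f 74 63 75
f 74 75 65
f 75 63 76
f 75 76 65
f 76 63 77
f 76 77 65
f 77 63 78
f 77 78 65
f 78 63 79
f 78 79 65
f 79 63 80
f 79 80 65
f 80 63 64
f 80 64 65
f 82 81 84
f 82 84 83
f 84 81 85
f 84 85 83
f 85 81 86
f 85 86 83
f 86 81 87
f 86 87 83
f 87 81 88
f 87 88 83
f 88 81 89
f 88 89 83
f 89 81 90
f 89 90 83
f 90 81 91
f 90 91 83
f 91 81 92
f 91 92 83
f 92 81 93
f 92 93 83
f 93 81 82
f 93 82 83



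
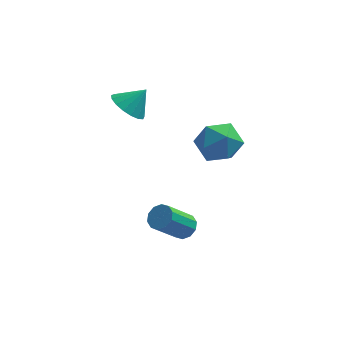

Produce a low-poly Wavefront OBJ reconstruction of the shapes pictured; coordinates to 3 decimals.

v 2.514 2.878 -0.233
v 3.432 2.754 -0.706
v 2.328 1.206 -0.154
v 3.246 1.082 -0.627
v 3.207 1.456 0.344
v 3.322 2.489 0.294
v 2.438 1.471 -1.154
v 2.553 2.504 -1.204
v 3.385 1.884 -1.276
v 3.861 1.875 -0.35
v 1.899 2.085 -0.51
v 2.375 2.076 0.416
v 1.654 -0.156 -3.783
v 2.136 -0.182 -3.443
v 1.247 -0.851 -2.237
v 0.766 -0.824 -2.577
v 1.974 0.139 -3.384
v 1.086 -0.529 -2.178
v 1.69 0.348 -3.478
v 0.802 -0.321 -2.272
v 1.392 0.364 -3.688
v 0.504 -0.304 -2.482
v 1.195 0.182 -3.934
v 0.306 -0.487 -2.728
v 1.173 -0.129 -4.123
v 0.284 -0.798 -2.917
v 1.334 -0.451 -4.182
v 0.446 -1.119 -2.976
v 1.618 -0.659 -4.088
v 0.73 -1.328 -2.882
v 1.916 -0.676 -3.878
v 1.028 -1.344 -2.672
v 2.114 -0.493 -3.632
v 1.225 -1.162 -2.426
v -0.629 2.16 1.406
v -0.119 2.492 0.842
v 0.069 2.46 2.214
v -0.361 2.791 0.939
v -0.664 2.946 1.143
v -0.96 2.921 1.408
v -1.179 2.721 1.671
v -1.273 2.393 1.874
v -1.219 2.011 1.97
v -1.03 1.663 1.936
v -0.749 1.429 1.781
v -0.441 1.362 1.54
v -0.175 1.478 1.268
v -0.014 1.75 1.027
v 0.007 2.116 0.873
f 1 12 6
f 1 6 2
f 1 2 8
f 1 8 11
f 1 11 12
f 2 6 10
f 6 12 5
f 12 11 3
f 11 8 7
f 8 2 9
f 4 10 5
f 4 5 3
f 4 3 7
f 4 7 9
f 4 9 10
f 5 10 6
f 3 5 12
f 7 3 11
f 9 7 8
f 10 9 2
f 14 13 17
f 14 17 15
f 15 17 18
f 15 18 16
f 17 13 19
f 17 19 18
f 18 19 20
f 18 20 16
f 19 13 21
f 19 21 20
f 20 21 22
f 20 22 16
f 21 13 23
f 21 23 22
f 22 23 24
f 22 24 16
f 23 13 25
f 23 25 24
f 24 25 26
f 24 26 16
f 25 13 27
f 25 27 26
f 26 27 28
f 26 28 16
f 27 13 29
f 27 29 28
f 28 29 30
f 28 30 16
f 29 13 31
f 29 31 30
f 30 31 32
f 30 32 16
f 31 13 33
f 31 33 32
f 32 33 34
f 32 34 16
f 33 13 14
f 33 14 34
f 34 14 15
f 34 15 16
f 36 35 38
f 36 38 37
f 38 35 39
f 38 39 37
f 39 35 40
f 39 40 37
f 40 35 41
f 40 41 37
f 41 35 42
f 41 42 37
f 42 35 43
f 42 43 37
f 43 35 44
f 43 44 37
f 44 35 45
f 44 45 37
f 45 35 46
f 45 46 37
f 46 35 47
f 46 47 37
f 47 35 48
f 47 48 37
f 48 35 49
f 48 49 37
f 49 35 36
f 49 36 37



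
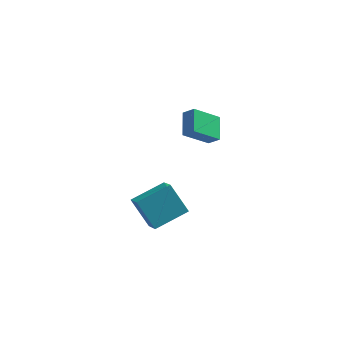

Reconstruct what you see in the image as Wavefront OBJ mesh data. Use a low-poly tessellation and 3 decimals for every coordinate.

v 1.413 -4.069 -5.316
v 1.888 -5.061 -4.569
v 0.443 -3.503 -3.948
v 0.918 -4.495 -3.201
v 2.842 -2.965 -4.759
v 3.317 -3.957 -4.012
v 1.872 -2.399 -3.391
v 2.347 -3.391 -2.644
v 3.437 1.828 -3.715
v 2.24 1.075 -2.618
v 3.248 3.11 -3.042
v 2.05 2.357 -1.945
v 4.03 1.643 -3.195
v 2.832 0.89 -2.098
v 3.84 2.925 -2.522
v 2.643 2.172 -1.425
f 2 4 1
f 5 2 1
f 1 4 3
f 3 5 1
f 2 8 4
f 6 2 5
f 6 8 2
f 4 8 3
f 7 5 3
f 3 8 7
f 7 6 5
f 8 6 7
f 10 12 9
f 13 10 9
f 9 12 11
f 11 13 9
f 10 16 12
f 14 10 13
f 14 16 10
f 12 16 11
f 15 13 11
f 11 16 15
f 15 14 13
f 16 14 15



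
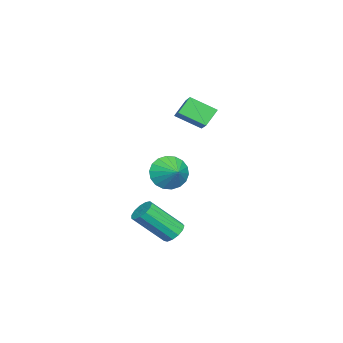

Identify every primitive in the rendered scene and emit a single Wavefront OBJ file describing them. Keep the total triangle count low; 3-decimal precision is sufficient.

v 3 0.43 -3.195
v 3.509 0.268 -3.509
v 3.969 -1.053 -2.079
v 3.46 -0.89 -1.765
v 3.603 0.529 -3.298
v 4.063 -0.791 -1.868
v 3.506 0.76 -3.054
v 3.966 -0.561 -1.624
v 3.248 0.885 -2.855
v 3.708 -0.435 -1.425
v 2.911 0.866 -2.764
v 3.371 -0.454 -1.334
v 2.602 0.709 -2.81
v 3.063 -0.611 -1.379
v 2.42 0.463 -2.978
v 2.88 -0.857 -1.548
v 2.422 0.207 -3.215
v 2.882 -1.113 -1.785
v 2.607 0.021 -3.446
v 3.067 -1.299 -2.016
v 2.917 -0.034 -3.597
v 3.377 -1.355 -2.167
v 3.253 0.057 -3.621
v 3.714 -1.263 -2.191
v 1.955 -0.048 -0.079
v 2.494 -0.184 -0.825
v 2.685 0.548 0.339
v 2.278 0.153 -0.928
v 1.998 0.451 -0.863
v 1.709 0.65 -0.643
v 1.47 0.711 -0.311
v 1.326 0.621 0.067
v 1.307 0.399 0.416
v 1.416 0.089 0.666
v 1.633 -0.249 0.77
v 1.913 -0.546 0.705
v 2.201 -0.745 0.485
v 2.441 -0.806 0.153
v 2.585 -0.716 -0.225
v 2.604 -0.494 -0.574
v -1.245 -0.092 3.001
v -0.163 0.361 3.67
v -1.33 1.133 2.309
v -0.249 1.586 2.977
v -0.631 -0.466 2.263
v 0.45 -0.013 2.931
v -0.717 0.759 1.57
v 0.365 1.212 2.239
f 2 1 5
f 2 5 3
f 3 5 6
f 3 6 4
f 5 1 7
f 5 7 6
f 6 7 8
f 6 8 4
f 7 1 9
f 7 9 8
f 8 9 10
f 8 10 4
f 9 1 11
f 9 11 10
f 10 11 12
f 10 12 4
f 11 1 13
f 11 13 12
f 12 13 14
f 12 14 4
f 13 1 15
f 13 15 14
f 14 15 16
f 14 16 4
f 15 1 17
f 15 17 16
f 16 17 18
f 16 18 4
f 17 1 19
f 17 19 18
f 18 19 20
f 18 20 4
f 19 1 21
f 19 21 20
f 20 21 22
f 20 22 4
f 21 1 23
f 21 23 22
f 22 23 24
f 22 24 4
f 23 1 2
f 23 2 24
f 24 2 3
f 24 3 4
f 26 25 28
f 26 28 27
f 28 25 29
f 28 29 27
f 29 25 30
f 29 30 27
f 30 25 31
f 30 31 27
f 31 25 32
f 31 32 27
f 32 25 33
f 32 33 27
f 33 25 34
f 33 34 27
f 34 25 35
f 34 35 27
f 35 25 36
f 35 36 27
f 36 25 37
f 36 37 27
f 37 25 38
f 37 38 27
f 38 25 39
f 38 39 27
f 39 25 40
f 39 40 27
f 40 25 26
f 40 26 27
f 42 44 41
f 45 42 41
f 41 44 43
f 43 45 41
f 42 48 44
f 46 42 45
f 46 48 42
f 44 48 43
f 47 45 43
f 43 48 47
f 47 46 45
f 48 46 47



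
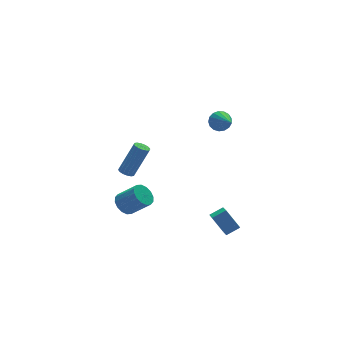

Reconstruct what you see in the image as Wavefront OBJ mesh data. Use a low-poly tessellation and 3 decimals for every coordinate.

v -1.538 3.834 -3.366
v -1.202 4.165 -3.531
v -0.245 4.136 -1.64
v -0.582 3.806 -1.474
v -1.393 4.308 -3.432
v -0.436 4.279 -1.541
v -1.624 4.325 -3.315
v -0.667 4.296 -1.424
v -1.831 4.21 -3.212
v -0.874 4.181 -1.32
v -1.96 3.994 -3.15
v -1.003 3.965 -1.258
v -1.976 3.736 -3.146
v -1.019 3.707 -1.254
v -1.875 3.504 -3.2
v -0.918 3.475 -1.309
v -1.684 3.361 -3.299
v -0.727 3.332 -1.408
v -1.453 3.344 -3.416
v -0.496 3.315 -1.525
v -1.246 3.459 -3.52
v -0.289 3.43 -1.628
v -1.117 3.675 -3.582
v -0.16 3.646 -1.69
v -1.101 3.933 -3.586
v -0.144 3.904 -1.694
v 2.609 0.454 1.815
v 2.957 0.714 2.337
v 2.531 -1.154 2.665
v 2.646 0.77 2.415
v 2.327 0.754 2.356
v 2.072 0.669 2.172
v 1.94 0.534 1.907
v 1.961 0.382 1.62
v 2.131 0.245 1.378
v 2.41 0.157 1.236
v 2.734 0.136 1.227
v 3.03 0.188 1.352
v 3.23 0.301 1.583
v 3.287 0.449 1.867
v 3.188 0.598 2.14
v 0.603 -4.669 -3.429
v 0.124 -3.954 -2.403
v 0.936 -3.597 -4.022
v 0.457 -2.881 -2.995
v 1.383 -4.699 -3.045
v 0.904 -3.983 -2.018
v 1.716 -3.626 -3.637
v 1.237 -2.911 -2.611
v -3.265 -0.079 -2.905
v -2.682 0.332 -3.102
v -1.852 -0.37 -2.113
v -2.435 -0.781 -1.915
v -2.851 0.529 -2.82
v -2.021 -0.174 -1.831
v -3.131 0.563 -2.561
v -2.301 -0.14 -1.572
v -3.447 0.425 -2.394
v -2.617 -0.278 -1.405
v -3.714 0.152 -2.364
v -2.884 -0.551 -1.375
v -3.861 -0.183 -2.478
v -3.031 -0.885 -1.489
v -3.848 -0.49 -2.707
v -3.018 -1.192 -1.718
v -3.679 -0.686 -2.989
v -2.849 -1.389 -2
v -3.399 -0.72 -3.248
v -2.569 -1.423 -2.259
v -3.083 -0.582 -3.415
v -2.253 -1.285 -2.426
v -2.816 -0.309 -3.445
v -1.986 -1.012 -2.456
v -2.669 0.025 -3.331
v -1.839 -0.677 -2.342
f 2 1 5
f 2 5 3
f 3 5 6
f 3 6 4
f 5 1 7
f 5 7 6
f 6 7 8
f 6 8 4
f 7 1 9
f 7 9 8
f 8 9 10
f 8 10 4
f 9 1 11
f 9 11 10
f 10 11 12
f 10 12 4
f 11 1 13
f 11 13 12
f 12 13 14
f 12 14 4
f 13 1 15
f 13 15 14
f 14 15 16
f 14 16 4
f 15 1 17
f 15 17 16
f 16 17 18
f 16 18 4
f 17 1 19
f 17 19 18
f 18 19 20
f 18 20 4
f 19 1 21
f 19 21 20
f 20 21 22
f 20 22 4
f 21 1 23
f 21 23 22
f 22 23 24
f 22 24 4
f 23 1 25
f 23 25 24
f 24 25 26
f 24 26 4
f 25 1 2
f 25 2 26
f 26 2 3
f 26 3 4
f 28 27 30
f 28 30 29
f 30 27 31
f 30 31 29
f 31 27 32
f 31 32 29
f 32 27 33
f 32 33 29
f 33 27 34
f 33 34 29
f 34 27 35
f 34 35 29
f 35 27 36
f 35 36 29
f 36 27 37
f 36 37 29
f 37 27 38
f 37 38 29
f 38 27 39
f 38 39 29
f 39 27 40
f 39 40 29
f 40 27 41
f 40 41 29
f 41 27 28
f 41 28 29
f 43 45 42
f 46 43 42
f 42 45 44
f 44 46 42
f 43 49 45
f 47 43 46
f 47 49 43
f 45 49 44
f 48 46 44
f 44 49 48
f 48 47 46
f 49 47 48
f 51 50 54
f 51 54 52
f 52 54 55
f 52 55 53
f 54 50 56
f 54 56 55
f 55 56 57
f 55 57 53
f 56 50 58
f 56 58 57
f 57 58 59
f 57 59 53
f 58 50 60
f 58 60 59
f 59 60 61
f 59 61 53
f 60 50 62
f 60 62 61
f 61 62 63
f 61 63 53
f 62 50 64
f 62 64 63
f 63 64 65
f 63 65 53
f 64 50 66
f 64 66 65
f 65 66 67
f 65 67 53
f 66 50 68
f 66 68 67
f 67 68 69
f 67 69 53
f 68 50 70
f 68 70 69
f 69 70 71
f 69 71 53
f 70 50 72
f 70 72 71
f 71 72 73
f 71 73 53
f 72 50 74
f 72 74 73
f 73 74 75
f 73 75 53
f 74 50 51
f 74 51 75
f 75 51 52
f 75 52 53



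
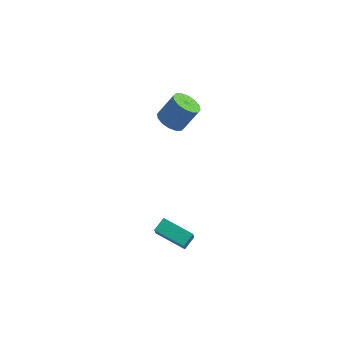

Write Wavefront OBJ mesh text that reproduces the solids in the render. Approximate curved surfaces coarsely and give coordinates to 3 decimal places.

v -4.01 3.353 2.12
v -3.23 2.882 1.853
v -2.389 3.436 3.333
v -3.17 3.907 3.6
v -3.181 3.331 1.657
v -2.34 3.884 3.138
v -3.354 3.785 1.586
v -2.514 4.339 3.066
v -3.703 4.124 1.657
v -2.863 4.678 3.138
v -4.135 4.257 1.853
v -3.294 4.81 3.333
v -4.533 4.147 2.12
v -3.692 4.7 3.6
v -4.791 3.824 2.387
v -3.95 4.378 3.867
v -4.84 3.376 2.582
v -3.999 3.929 4.063
v -4.666 2.921 2.654
v -3.826 3.475 4.134
v -4.317 2.582 2.582
v -3.477 3.136 4.063
v -3.886 2.45 2.387
v -3.045 3.003 3.867
v -3.488 2.56 2.12
v -2.647 3.113 3.6
v -2.929 -3.913 -0.956
v -2.905 -4.266 -0.216
v -2.604 -3.103 -0.579
v -2.58 -3.457 0.16
v -1.06 -4.503 -1.3
v -1.036 -4.857 -0.561
v -0.735 -3.694 -0.924
v -0.711 -4.047 -0.184
f 2 1 5
f 2 5 3
f 3 5 6
f 3 6 4
f 5 1 7
f 5 7 6
f 6 7 8
f 6 8 4
f 7 1 9
f 7 9 8
f 8 9 10
f 8 10 4
f 9 1 11
f 9 11 10
f 10 11 12
f 10 12 4
f 11 1 13
f 11 13 12
f 12 13 14
f 12 14 4
f 13 1 15
f 13 15 14
f 14 15 16
f 14 16 4
f 15 1 17
f 15 17 16
f 16 17 18
f 16 18 4
f 17 1 19
f 17 19 18
f 18 19 20
f 18 20 4
f 19 1 21
f 19 21 20
f 20 21 22
f 20 22 4
f 21 1 23
f 21 23 22
f 22 23 24
f 22 24 4
f 23 1 25
f 23 25 24
f 24 25 26
f 24 26 4
f 25 1 2
f 25 2 26
f 26 2 3
f 26 3 4
f 28 30 27
f 31 28 27
f 27 30 29
f 29 31 27
f 28 34 30
f 32 28 31
f 32 34 28
f 30 34 29
f 33 31 29
f 29 34 33
f 33 32 31
f 34 32 33



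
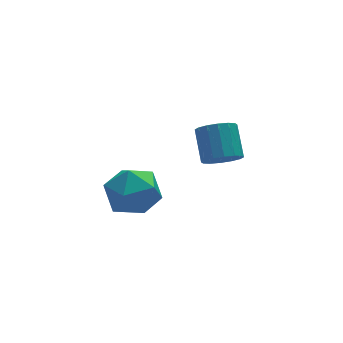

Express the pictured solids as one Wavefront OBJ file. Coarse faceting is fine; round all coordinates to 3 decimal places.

v -4.534 -3.07 2.641
v -3.866 -2.595 2.611
v -3.834 -4.085 2.149
v -3.166 -3.61 2.119
v -3.473 -3.841 2.844
v -3.905 -3.214 3.148
v -3.795 -3.466 1.612
v -4.227 -2.839 1.916
v -3.409 -2.84 1.975
v -3.21 -3.072 2.736
v -4.49 -3.608 2.024
v -4.291 -3.84 2.785
v -0.927 -2.248 1.781
v -0.373 -2.377 1.81
v -0.218 -1.561 2.468
v -0.773 -1.432 2.439
v -0.396 -2.189 1.583
v -0.241 -1.373 2.242
v -0.561 -2.017 1.409
v -0.407 -1.202 2.068
v -0.825 -1.907 1.335
v -0.67 -1.092 1.994
v -1.116 -1.889 1.38
v -0.961 -1.073 2.039
v -1.356 -1.966 1.533
v -1.202 -1.15 2.191
v -1.482 -2.119 1.752
v -1.327 -1.303 2.41
v -1.459 -2.307 1.978
v -1.304 -1.491 2.637
v -1.293 -2.478 2.152
v -1.139 -1.663 2.811
v -1.03 -2.588 2.226
v -0.875 -1.773 2.885
v -0.739 -2.607 2.181
v -0.584 -1.791 2.84
v -0.498 -2.53 2.029
v -0.344 -1.714 2.687
f 1 12 6
f 1 6 2
f 1 2 8
f 1 8 11
f 1 11 12
f 2 6 10
f 6 12 5
f 12 11 3
f 11 8 7
f 8 2 9
f 4 10 5
f 4 5 3
f 4 3 7
f 4 7 9
f 4 9 10
f 5 10 6
f 3 5 12
f 7 3 11
f 9 7 8
f 10 9 2
f 14 13 17
f 14 17 15
f 15 17 18
f 15 18 16
f 17 13 19
f 17 19 18
f 18 19 20
f 18 20 16
f 19 13 21
f 19 21 20
f 20 21 22
f 20 22 16
f 21 13 23
f 21 23 22
f 22 23 24
f 22 24 16
f 23 13 25
f 23 25 24
f 24 25 26
f 24 26 16
f 25 13 27
f 25 27 26
f 26 27 28
f 26 28 16
f 27 13 29
f 27 29 28
f 28 29 30
f 28 30 16
f 29 13 31
f 29 31 30
f 30 31 32
f 30 32 16
f 31 13 33
f 31 33 32
f 32 33 34
f 32 34 16
f 33 13 35
f 33 35 34
f 34 35 36
f 34 36 16
f 35 13 37
f 35 37 36
f 36 37 38
f 36 38 16
f 37 13 14
f 37 14 38
f 38 14 15
f 38 15 16



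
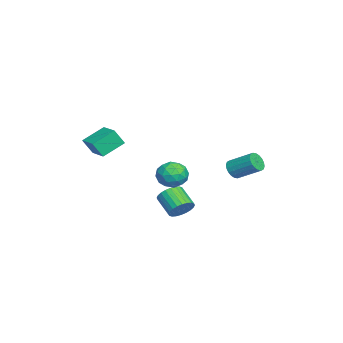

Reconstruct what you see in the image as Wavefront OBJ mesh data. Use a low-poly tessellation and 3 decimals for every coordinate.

v 3.471 -3.783 1.955
v 3.627 -4.278 2.845
v 2.709 -2.809 2.632
v 2.865 -3.304 3.521
v 4.555 -3.076 2.159
v 4.711 -3.571 3.048
v 3.793 -2.102 2.835
v 3.949 -2.597 3.725
v 1.066 0.44 -0.278
v 1.572 0.674 0.434
v 2.008 -0.634 -0.594
v 2.514 -0.4 0.118
v 1.7 -0.771 0.245
v 1.117 -0.108 0.44
v 2.463 0.148 -0.6
v 1.88 0.811 -0.405
v 2.435 0.494 0.235
v 1.964 -0.074 0.757
v 1.616 0.114 -0.917
v 1.145 -0.454 -0.395
v 1.236 0.651 0.106
v 2.344 -0.611 -0.266
v 1.865 -0.829 -0.191
v 2.163 -0.692 0.227
v 0.969 0.192 0.11
v 1.266 0.329 0.528
v 1.342 -0.52 0.417
v 2.314 -0.289 -0.688
v 2.611 -0.152 -0.27
v 1.417 0.732 -0.387
v 1.715 0.869 0.031
v 2.238 0.56 -0.577
v 2.041 0.683 0.407
v 2.595 0.052 0.221
v 2.565 0.373 -0.201
v 2.222 0.763 -0.086
v 1.764 0.349 0.714
v 2.318 -0.282 0.528
v 1.839 -0.5 0.603
v 1.497 -0.11 0.718
v 2.271 0.243 0.597
v 1.262 0.322 -0.688
v 1.816 -0.309 -0.874
v 2.083 0.15 -0.878
v 1.741 0.54 -0.763
v 0.985 -0.012 -0.381
v 1.539 -0.643 -0.567
v 1.358 -0.723 -0.074
v 1.015 -0.333 0.041
v 1.309 -0.203 -0.757
v -3.063 2.726 -1.549
v -2.806 2.98 -2.089
v -2.379 4.287 -1.272
v -2.637 4.034 -0.731
v -3.079 3.074 -2.097
v -2.652 4.382 -1.28
v -3.349 3.1 -1.997
v -2.922 4.407 -1.18
v -3.563 3.051 -1.808
v -3.136 4.359 -0.991
v -3.677 2.938 -1.568
v -3.251 4.246 -0.751
v -3.67 2.784 -1.324
v -3.244 4.091 -0.506
v -3.543 2.617 -1.124
v -3.117 3.925 -0.307
v -3.321 2.473 -1.008
v -2.894 3.78 -0.191
v -3.048 2.378 -1
v -2.621 3.686 -0.183
v -2.778 2.353 -1.1
v -2.351 3.66 -0.283
v -2.564 2.401 -1.289
v -2.137 3.709 -0.472
v -2.449 2.514 -1.529
v -2.023 3.822 -0.712
v -2.456 2.669 -1.774
v -2.03 3.976 -0.956
v -2.583 2.835 -1.973
v -2.157 4.143 -1.156
v 0.407 0.347 -3.18
v 0.7 0.676 -2.549
v -0.154 -0.058 -1.769
v -0.447 -0.387 -2.4
v 0.477 0.866 -2.615
v -0.377 0.131 -1.835
v 0.243 0.976 -2.768
v -0.611 0.242 -1.988
v 0.033 0.991 -2.983
v -0.821 0.257 -2.203
v -0.119 0.908 -3.228
v -0.973 0.173 -2.448
v -0.191 0.739 -3.466
v -1.045 0.005 -2.686
v -0.172 0.511 -3.66
v -1.026 -0.224 -2.88
v -0.065 0.257 -3.781
v -0.919 -0.477 -3.002
v 0.114 0.018 -3.811
v -0.74 -0.716 -3.031
v 0.337 -0.171 -3.745
v -0.517 -0.906 -2.965
v 0.571 -0.282 -3.592
v -0.283 -1.016 -2.812
v 0.781 -0.297 -3.377
v -0.073 -1.031 -2.597
v 0.933 -0.213 -3.132
v 0.079 -0.948 -2.352
v 1.005 -0.045 -2.894
v 0.151 -0.779 -2.114
v 0.986 0.184 -2.7
v 0.132 -0.551 -1.92
v 0.879 0.437 -2.578
v 0.025 -0.297 -1.799
f 2 4 1
f 5 2 1
f 1 4 3
f 3 5 1
f 2 8 4
f 6 2 5
f 6 8 2
f 4 8 3
f 7 5 3
f 3 8 7
f 7 6 5
f 8 6 7
f 9 46 25
f 46 20 49
f 25 49 14
f 46 49 25
f 9 25 21
f 25 14 26
f 21 26 10
f 25 26 21
f 9 21 30
f 21 10 31
f 30 31 16
f 21 31 30
f 9 30 42
f 30 16 45
f 42 45 19
f 30 45 42
f 9 42 46
f 42 19 50
f 46 50 20
f 42 50 46
f 10 26 37
f 26 14 40
f 37 40 18
f 26 40 37
f 14 49 27
f 49 20 48
f 27 48 13
f 49 48 27
f 20 50 47
f 50 19 43
f 47 43 11
f 50 43 47
f 19 45 44
f 45 16 32
f 44 32 15
f 45 32 44
f 16 31 36
f 31 10 33
f 36 33 17
f 31 33 36
f 12 38 24
f 38 18 39
f 24 39 13
f 38 39 24
f 12 24 22
f 24 13 23
f 22 23 11
f 24 23 22
f 12 22 29
f 22 11 28
f 29 28 15
f 22 28 29
f 12 29 34
f 29 15 35
f 34 35 17
f 29 35 34
f 12 34 38
f 34 17 41
f 38 41 18
f 34 41 38
f 13 39 27
f 39 18 40
f 27 40 14
f 39 40 27
f 11 23 47
f 23 13 48
f 47 48 20
f 23 48 47
f 15 28 44
f 28 11 43
f 44 43 19
f 28 43 44
f 17 35 36
f 35 15 32
f 36 32 16
f 35 32 36
f 18 41 37
f 41 17 33
f 37 33 10
f 41 33 37
f 52 51 55
f 52 55 53
f 53 55 56
f 53 56 54
f 55 51 57
f 55 57 56
f 56 57 58
f 56 58 54
f 57 51 59
f 57 59 58
f 58 59 60
f 58 60 54
f 59 51 61
f 59 61 60
f 60 61 62
f 60 62 54
f 61 51 63
f 61 63 62
f 62 63 64
f 62 64 54
f 63 51 65
f 63 65 64
f 64 65 66
f 64 66 54
f 65 51 67
f 65 67 66
f 66 67 68
f 66 68 54
f 67 51 69
f 67 69 68
f 68 69 70
f 68 70 54
f 69 51 71
f 69 71 70
f 70 71 72
f 70 72 54
f 71 51 73
f 71 73 72
f 72 73 74
f 72 74 54
f 73 51 75
f 73 75 74
f 74 75 76
f 74 76 54
f 75 51 77
f 75 77 76
f 76 77 78
f 76 78 54
f 77 51 79
f 77 79 78
f 78 79 80
f 78 80 54
f 79 51 52
f 79 52 80
f 80 52 53
f 80 53 54
f 82 81 85
f 82 85 83
f 83 85 86
f 83 86 84
f 85 81 87
f 85 87 86
f 86 87 88
f 86 88 84
f 87 81 89
f 87 89 88
f 88 89 90
f 88 90 84
f 89 81 91
f 89 91 90
f 90 91 92
f 90 92 84
f 91 81 93
f 91 93 92
f 92 93 94
f 92 94 84
f 93 81 95
f 93 95 94
f 94 95 96
f 94 96 84
f 95 81 97
f 95 97 96
f 96 97 98
f 96 98 84
f 97 81 99
f 97 99 98
f 98 99 100
f 98 100 84
f 99 81 101
f 99 101 100
f 100 101 102
f 100 102 84
f 101 81 103
f 101 103 102
f 102 103 104
f 102 104 84
f 103 81 105
f 103 105 104
f 104 105 106
f 104 106 84
f 105 81 107
f 105 107 106
f 106 107 108
f 106 108 84
f 107 81 109
f 107 109 108
f 108 109 110
f 108 110 84
f 109 81 111
f 109 111 110
f 110 111 112
f 110 112 84
f 111 81 113
f 111 113 112
f 112 113 114
f 112 114 84
f 113 81 82
f 113 82 114
f 114 82 83
f 114 83 84



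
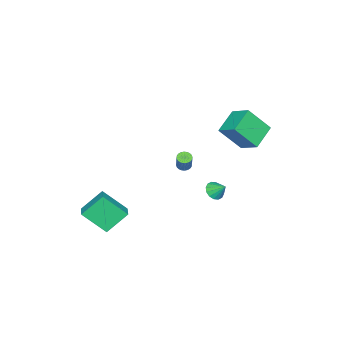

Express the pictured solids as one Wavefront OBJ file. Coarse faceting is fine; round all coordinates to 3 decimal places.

v -3.935 -2.368 -2.777
v -3.568 -2.102 -3.034
v -3.019 -1.726 -1.859
v -3.385 -1.992 -1.603
v -3.712 -1.96 -3.012
v -3.163 -1.585 -1.837
v -3.89 -1.881 -2.954
v -3.34 -1.505 -1.779
v -4.074 -1.875 -2.87
v -3.525 -1.5 -1.695
v -4.237 -1.945 -2.771
v -3.688 -1.569 -1.596
v -4.354 -2.079 -2.674
v -3.805 -1.703 -1.499
v -4.407 -2.257 -2.592
v -3.858 -1.881 -1.417
v -4.389 -2.451 -2.538
v -3.84 -2.076 -1.364
v -4.301 -2.634 -2.521
v -3.752 -2.258 -1.346
v -4.157 -2.775 -2.543
v -3.608 -2.4 -1.368
v -3.98 -2.855 -2.601
v -3.43 -2.479 -1.426
v -3.795 -2.86 -2.685
v -3.246 -2.485 -1.51
v -3.632 -2.791 -2.784
v -3.083 -2.415 -1.609
v -3.515 -2.657 -2.881
v -2.966 -2.281 -1.706
v -3.462 -2.479 -2.963
v -2.913 -2.103 -1.788
v -3.48 -2.284 -3.016
v -2.931 -1.909 -1.842
v 3.451 -5.531 -3.874
v 2.339 -4.618 -2.499
v 2.849 -4.024 -5.36
v 1.738 -3.111 -3.985
v 4.422 -4.829 -3.555
v 3.311 -3.916 -2.18
v 3.821 -3.322 -5.041
v 2.709 -2.409 -3.666
v -3.548 3.124 2.829
v -2.714 1.952 4.494
v -3.165 4.486 3.596
v -2.331 3.315 5.261
v -1.849 3.125 1.979
v -1.015 1.954 3.644
v -1.466 4.488 2.746
v -0.632 3.316 4.411
v -3.491 0.282 -4.102
v -2.749 0.303 -4.205
v -3.409 1.138 -3.338
v -2.893 0.551 -4.467
v -3.198 0.727 -4.631
v -3.582 0.783 -4.653
v -3.941 0.706 -4.528
v -4.179 0.515 -4.288
v -4.234 0.262 -3.999
v -4.089 0.014 -3.738
v -3.784 -0.162 -3.574
v -3.401 -0.219 -3.552
v -3.041 -0.141 -3.677
v -2.803 0.05 -3.916
f 2 1 5
f 2 5 3
f 3 5 6
f 3 6 4
f 5 1 7
f 5 7 6
f 6 7 8
f 6 8 4
f 7 1 9
f 7 9 8
f 8 9 10
f 8 10 4
f 9 1 11
f 9 11 10
f 10 11 12
f 10 12 4
f 11 1 13
f 11 13 12
f 12 13 14
f 12 14 4
f 13 1 15
f 13 15 14
f 14 15 16
f 14 16 4
f 15 1 17
f 15 17 16
f 16 17 18
f 16 18 4
f 17 1 19
f 17 19 18
f 18 19 20
f 18 20 4
f 19 1 21
f 19 21 20
f 20 21 22
f 20 22 4
f 21 1 23
f 21 23 22
f 22 23 24
f 22 24 4
f 23 1 25
f 23 25 24
f 24 25 26
f 24 26 4
f 25 1 27
f 25 27 26
f 26 27 28
f 26 28 4
f 27 1 29
f 27 29 28
f 28 29 30
f 28 30 4
f 29 1 31
f 29 31 30
f 30 31 32
f 30 32 4
f 31 1 33
f 31 33 32
f 32 33 34
f 32 34 4
f 33 1 2
f 33 2 34
f 34 2 3
f 34 3 4
f 36 38 35
f 39 36 35
f 35 38 37
f 37 39 35
f 36 42 38
f 40 36 39
f 40 42 36
f 38 42 37
f 41 39 37
f 37 42 41
f 41 40 39
f 42 40 41
f 44 46 43
f 47 44 43
f 43 46 45
f 45 47 43
f 44 50 46
f 48 44 47
f 48 50 44
f 46 50 45
f 49 47 45
f 45 50 49
f 49 48 47
f 50 48 49
f 52 51 54
f 52 54 53
f 54 51 55
f 54 55 53
f 55 51 56
f 55 56 53
f 56 51 57
f 56 57 53
f 57 51 58
f 57 58 53
f 58 51 59
f 58 59 53
f 59 51 60
f 59 60 53
f 60 51 61
f 60 61 53
f 61 51 62
f 61 62 53
f 62 51 63
f 62 63 53
f 63 51 64
f 63 64 53
f 64 51 52
f 64 52 53



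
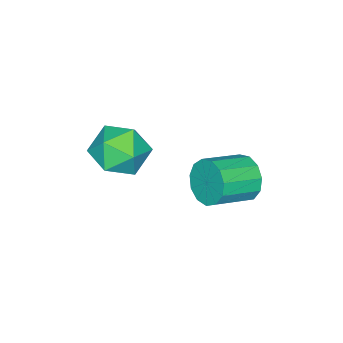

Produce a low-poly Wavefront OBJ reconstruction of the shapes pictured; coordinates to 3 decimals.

v -0.051 3.507 1.434
v 0.321 3.76 0.725
v 1.584 3.226 1.197
v 1.211 2.973 1.906
v 0.358 4.119 1.03
v 1.621 3.586 1.503
v 0.266 4.284 1.464
v 1.528 3.751 1.937
v 0.072 4.202 1.888
v 1.335 3.669 2.361
v -0.16 3.899 2.168
v 1.102 3.366 2.641
v -0.358 3.472 2.215
v 0.904 2.939 2.687
v -0.459 3.056 2.013
v 0.804 2.522 2.486
v -0.43 2.782 1.628
v 0.833 2.249 2.101
v -0.281 2.739 1.181
v 0.982 2.206 1.653
v -0.059 2.94 0.814
v 1.204 2.406 1.287
v 0.166 3.32 0.644
v 1.428 2.787 1.117
v 1.815 0.777 1.546
v 2.554 0.187 2.006
v 0.606 -0.107 2.354
v 1.345 -0.697 2.814
v 1.24 0.315 3.079
v 1.987 0.861 2.58
v 1.173 -0.781 1.78
v 1.92 -0.235 1.281
v 2.157 -0.776 2.151
v 2.198 -0.099 2.954
v 0.962 0.179 1.406
v 1.003 0.856 2.209
f 2 1 5
f 2 5 3
f 3 5 6
f 3 6 4
f 5 1 7
f 5 7 6
f 6 7 8
f 6 8 4
f 7 1 9
f 7 9 8
f 8 9 10
f 8 10 4
f 9 1 11
f 9 11 10
f 10 11 12
f 10 12 4
f 11 1 13
f 11 13 12
f 12 13 14
f 12 14 4
f 13 1 15
f 13 15 14
f 14 15 16
f 14 16 4
f 15 1 17
f 15 17 16
f 16 17 18
f 16 18 4
f 17 1 19
f 17 19 18
f 18 19 20
f 18 20 4
f 19 1 21
f 19 21 20
f 20 21 22
f 20 22 4
f 21 1 23
f 21 23 22
f 22 23 24
f 22 24 4
f 23 1 2
f 23 2 24
f 24 2 3
f 24 3 4
f 25 36 30
f 25 30 26
f 25 26 32
f 25 32 35
f 25 35 36
f 26 30 34
f 30 36 29
f 36 35 27
f 35 32 31
f 32 26 33
f 28 34 29
f 28 29 27
f 28 27 31
f 28 31 33
f 28 33 34
f 29 34 30
f 27 29 36
f 31 27 35
f 33 31 32
f 34 33 26

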